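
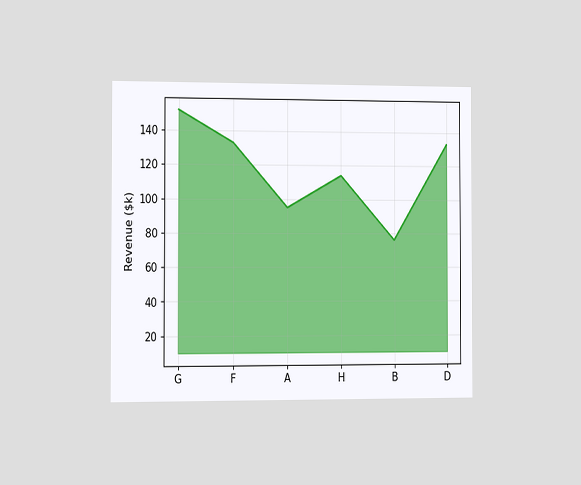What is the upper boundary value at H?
$114k

The chart is viewed slightly from the left. At H the upper boundary is at $114k.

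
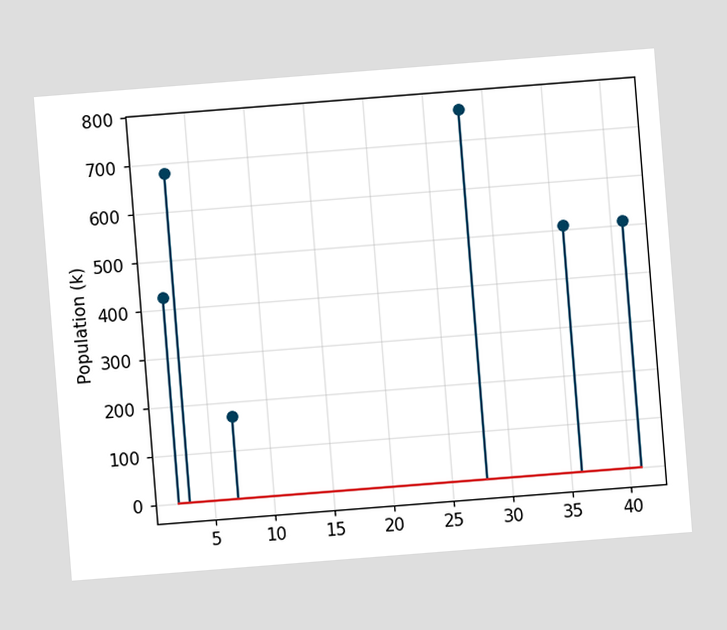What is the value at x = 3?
The chart is tilted about 5° counter-clockwise. The stem at x=3 reaches 680k.

680k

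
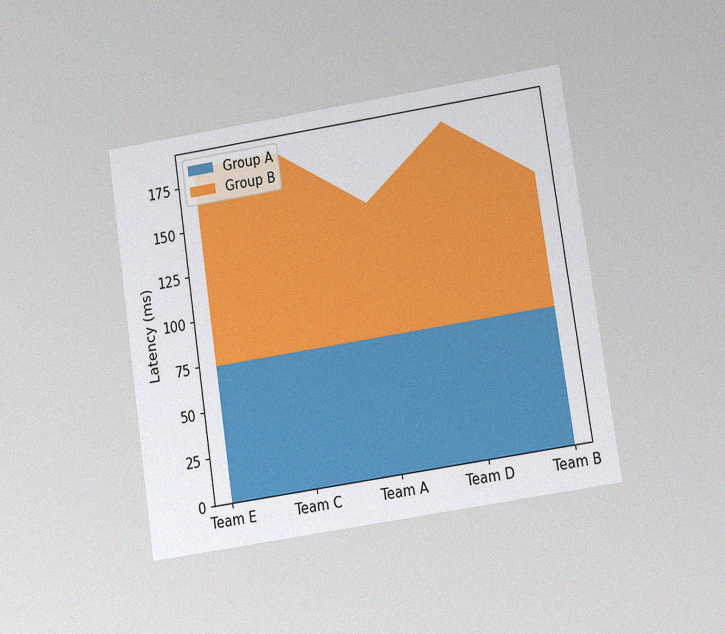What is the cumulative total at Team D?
The chart is tilted about 8° counter-clockwise and viewed at a slight angle, with some photo noise. The stacked total at Team D reaches 185ms.

185ms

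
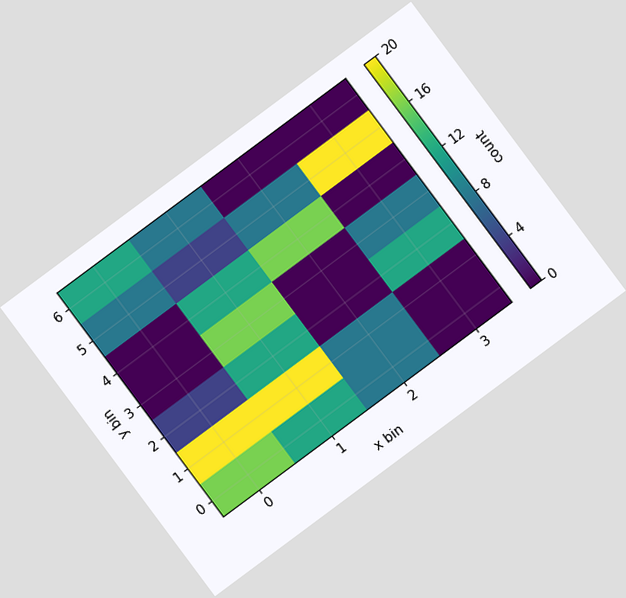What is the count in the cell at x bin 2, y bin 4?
16

The chart is tilted about 37° counter-clockwise. Matching the cell (2, 4) against the colorbar gives 16.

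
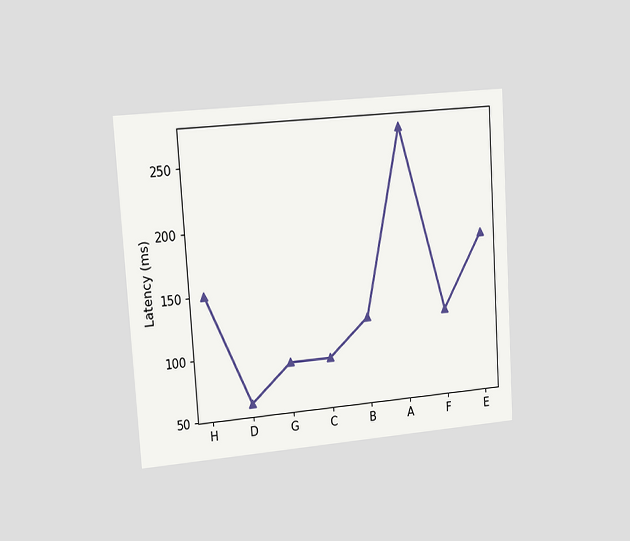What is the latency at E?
The chart is tilted about 4° counter-clockwise and viewed slightly from the left. At E, the line is at 180ms.

180ms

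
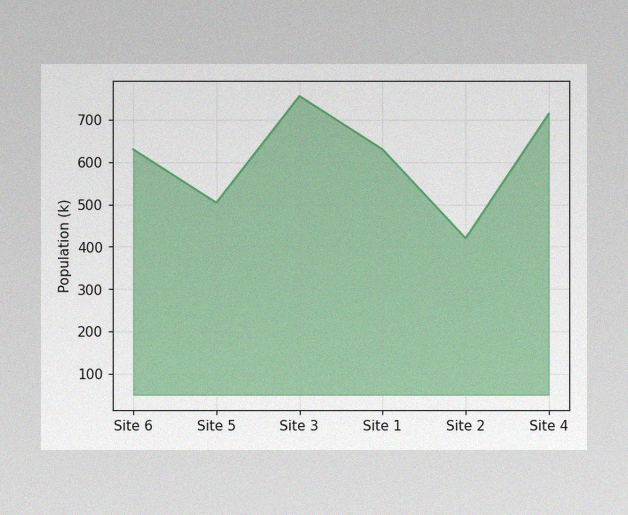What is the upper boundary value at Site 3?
The image has some photo noise and uneven lighting. At Site 3 the upper boundary is at 756k.

756k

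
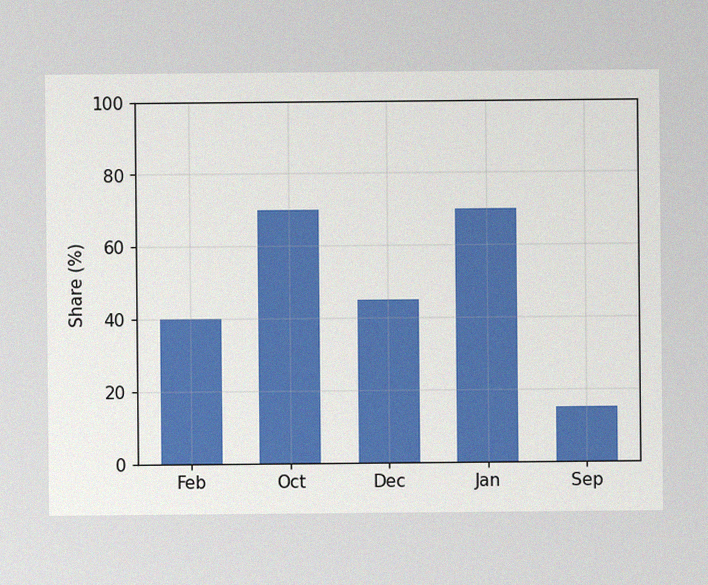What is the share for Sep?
15%

The image has some photo noise and uneven lighting. Reading along the chart's y-axis, the Sep bar reaches 15%.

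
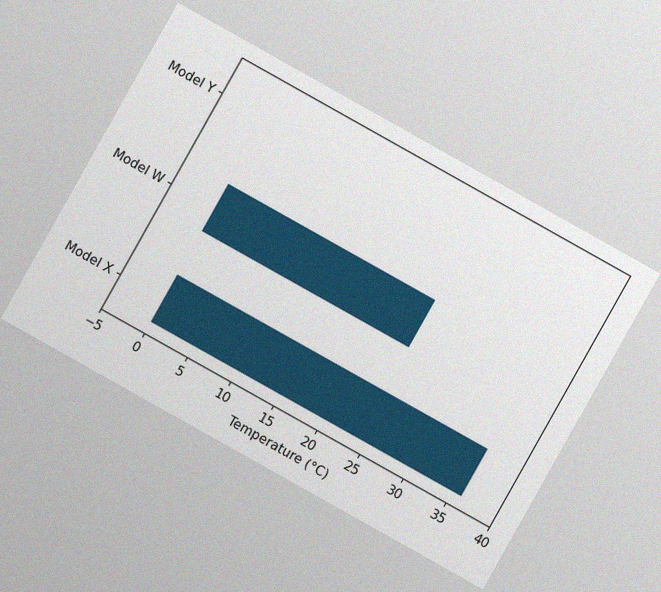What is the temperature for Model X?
36°C

The chart is tilted about 29° clockwise, with some photo noise. Reading along the chart's x-axis, the Model X bar reaches 36°C.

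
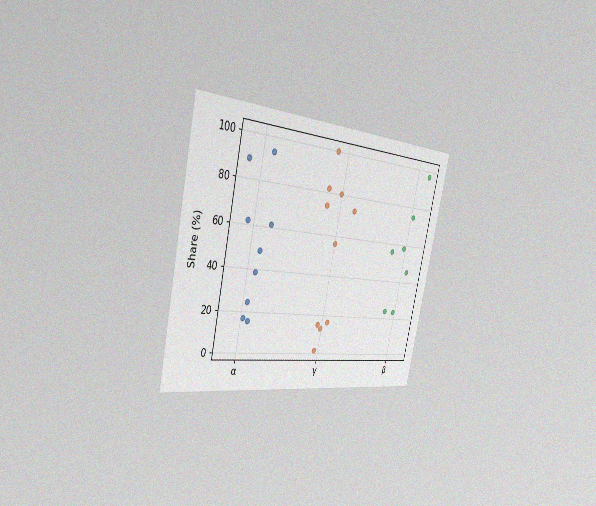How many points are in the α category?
The chart is tilted about 13° clockwise and viewed slightly from the left, with some photo noise. Counting the markers in the α column gives 9.

9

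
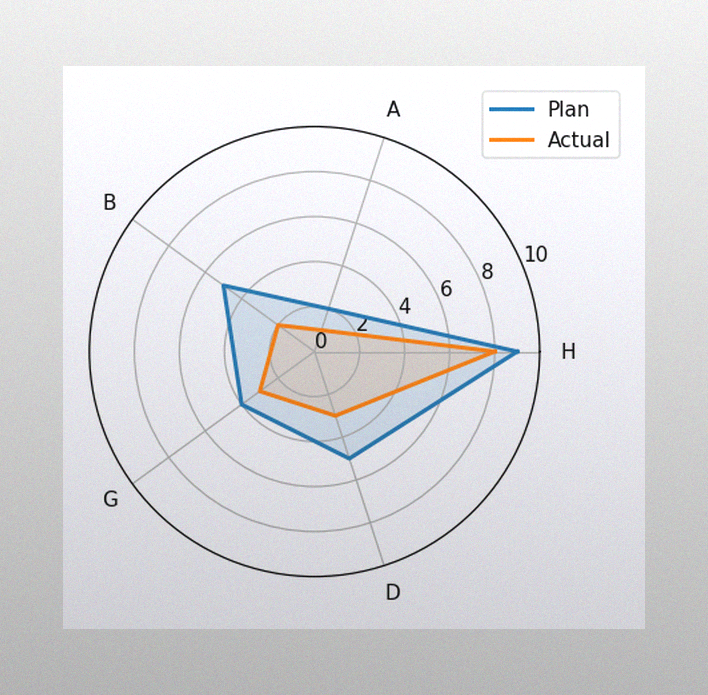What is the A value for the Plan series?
2

The image has some photo noise and uneven lighting. On the A axis, Plan reaches 2.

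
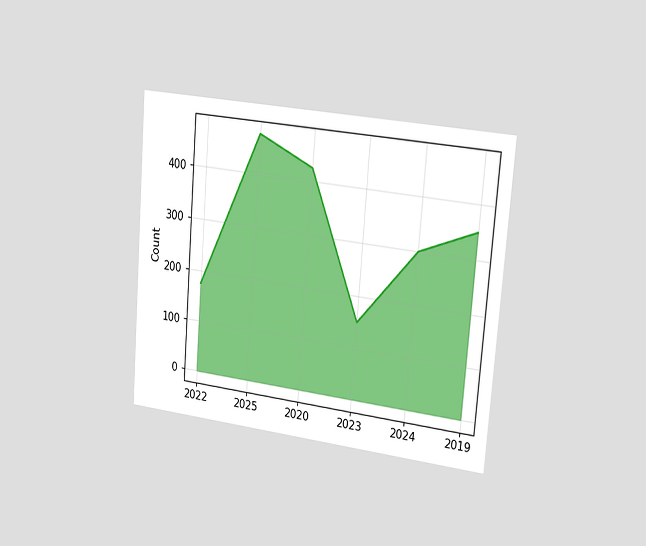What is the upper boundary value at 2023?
The chart is tilted about 5° clockwise and viewed slightly from the right. At 2023 the upper boundary is at 150.

150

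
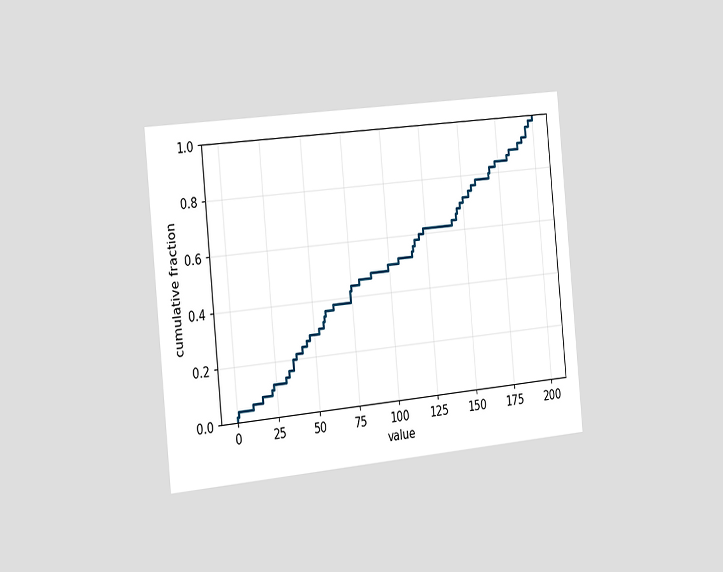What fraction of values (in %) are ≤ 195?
96%

The chart is tilted about 5° counter-clockwise and viewed slightly from the left. At x=195 the ECDF step is at 96%.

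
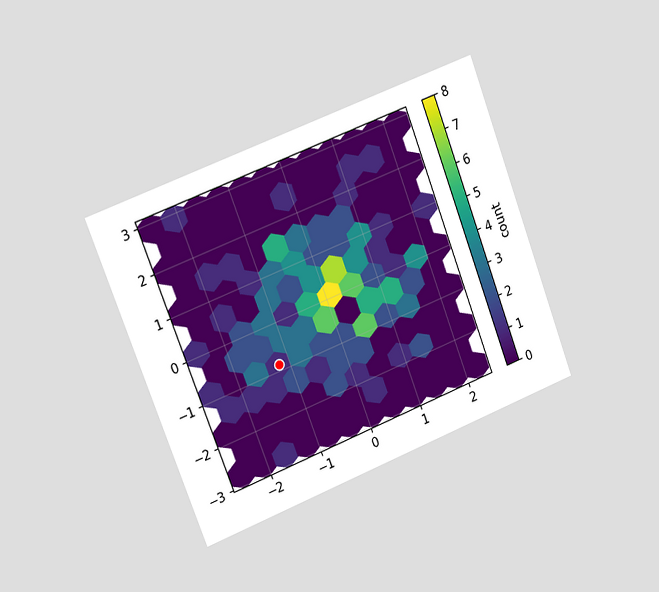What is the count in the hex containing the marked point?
The chart is tilted about 21° counter-clockwise and viewed slightly from the left. The marked hex reads 1 on the colorbar.

1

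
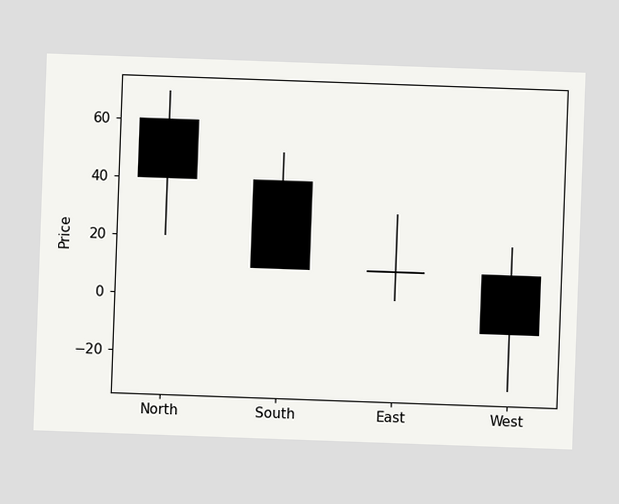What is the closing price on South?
The chart is tilted about 2° clockwise. The South candle closes at 10.

10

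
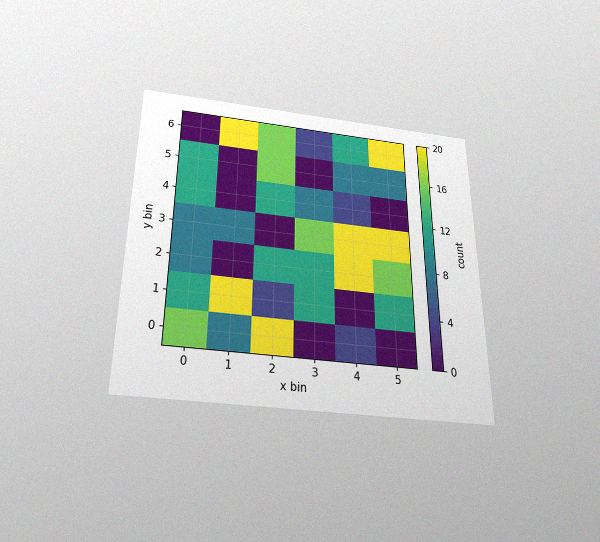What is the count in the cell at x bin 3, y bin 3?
The chart is viewed slightly from below, with some photo noise. Matching the cell (3, 3) against the colorbar gives 16.

16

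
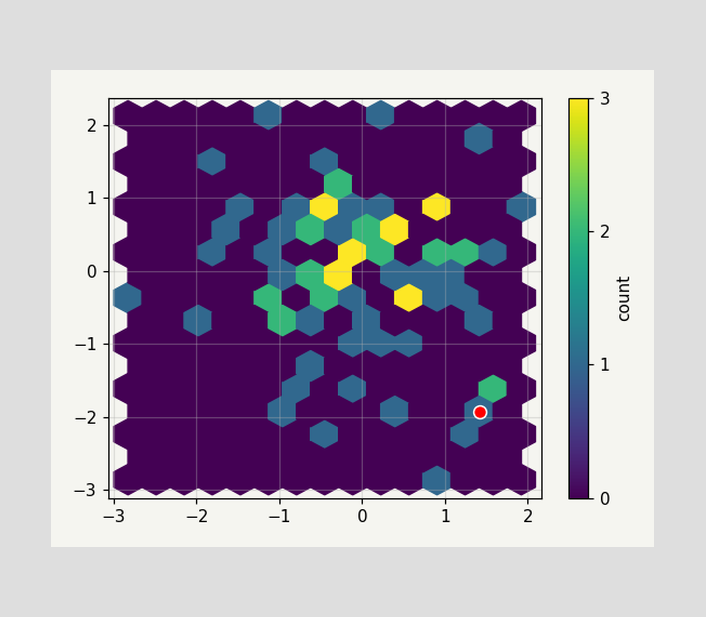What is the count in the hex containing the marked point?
1

The marked hex reads 1 on the colorbar.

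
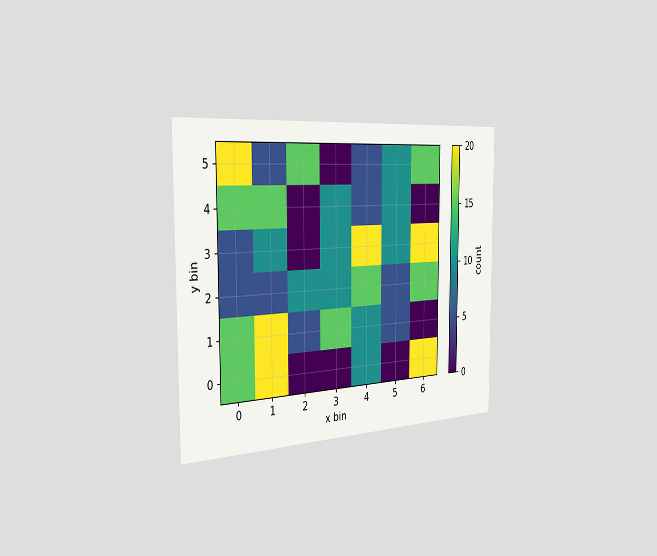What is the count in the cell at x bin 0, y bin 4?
15

The chart is viewed slightly from the left. Matching the cell (0, 4) against the colorbar gives 15.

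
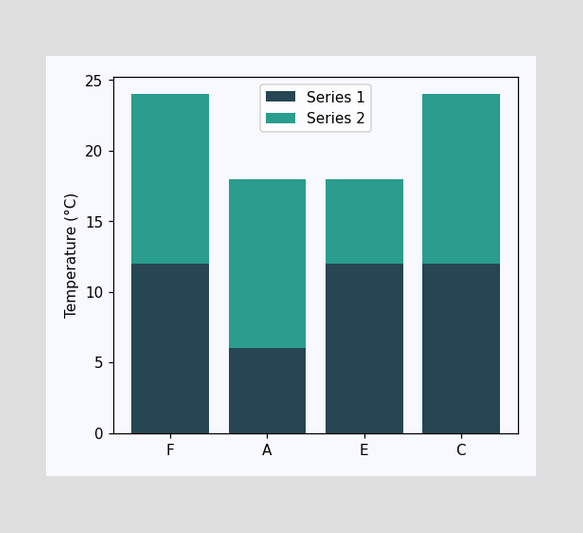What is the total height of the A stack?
18°C

The A stack's top reaches 18°C on the y-axis.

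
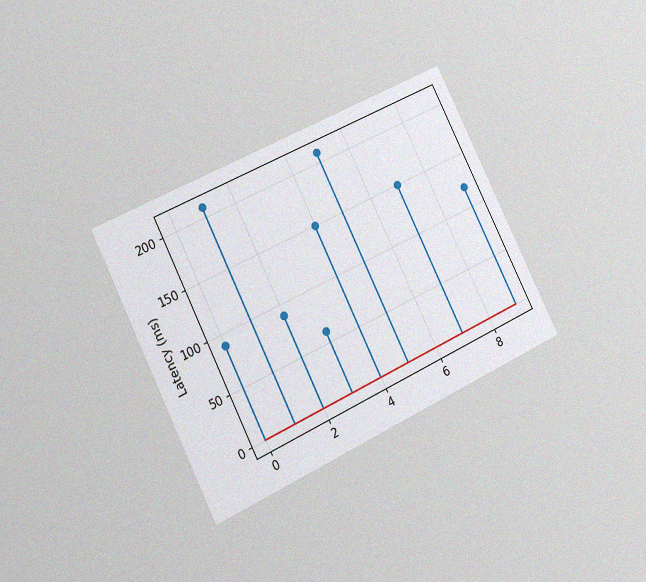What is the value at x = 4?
150ms

The chart is tilted about 27° counter-clockwise and viewed slightly from the left, with some photo noise. The stem at x=4 reaches 150ms.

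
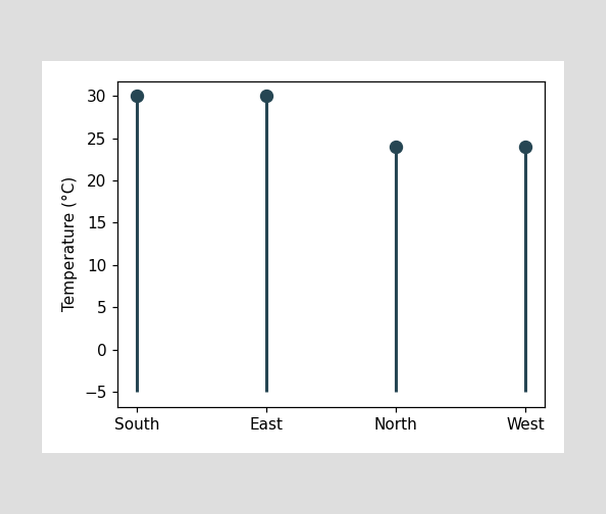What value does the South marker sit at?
The South marker sits at 30°C.

30°C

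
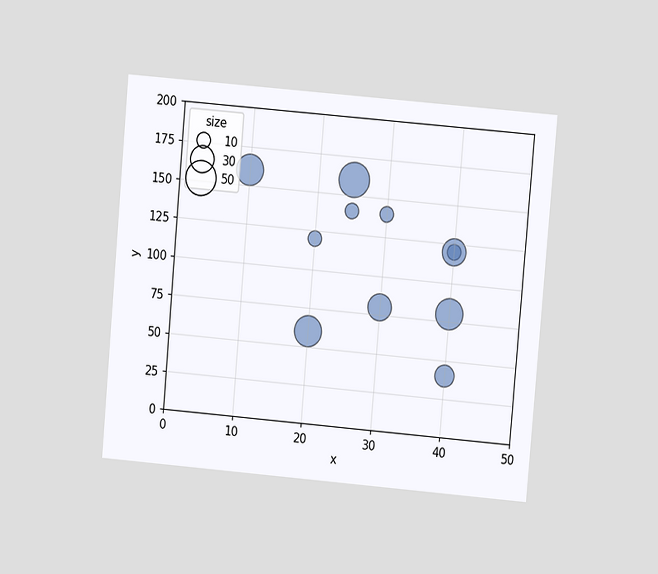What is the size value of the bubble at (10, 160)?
40

The chart is tilted about 5° clockwise and viewed at a slight angle. Matching the bubble at (10, 160) against the size legend gives 40.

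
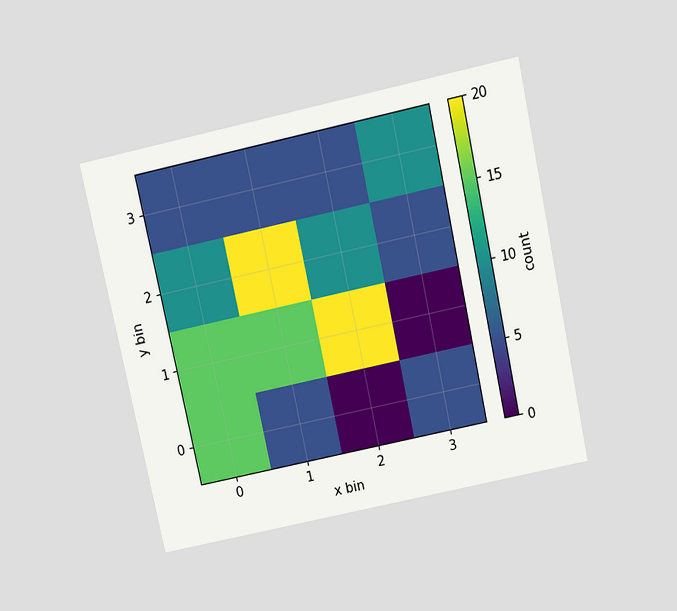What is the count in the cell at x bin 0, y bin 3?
5

The chart is tilted about 12° counter-clockwise and viewed slightly from above. Matching the cell (0, 3) against the colorbar gives 5.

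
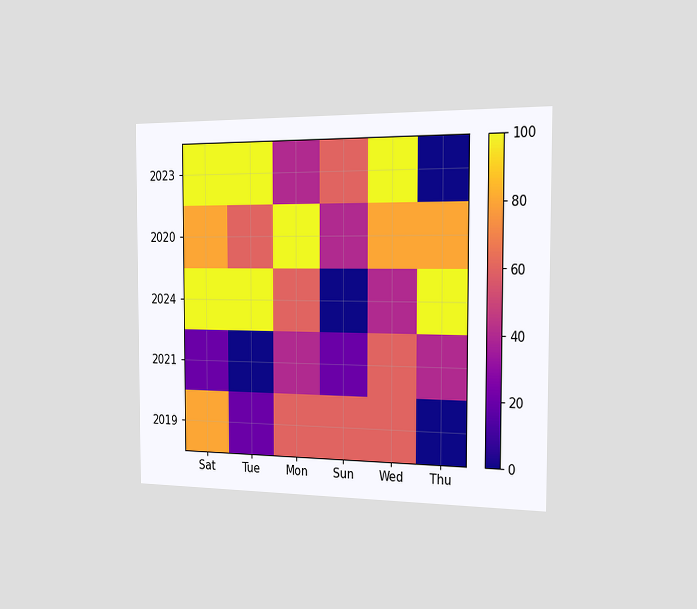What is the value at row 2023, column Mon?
40

The chart is viewed slightly from the right. Matching cell (2023, Mon) against the colorbar gives 40.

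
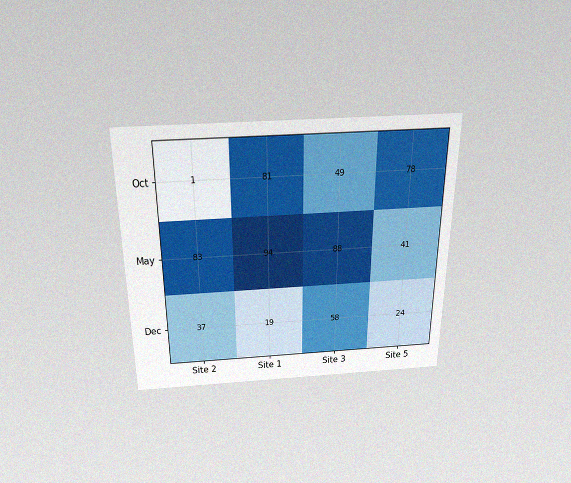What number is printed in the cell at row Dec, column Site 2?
37

The chart is viewed slightly from above, with some photo noise. The (Dec, Site 2) cell reads 37.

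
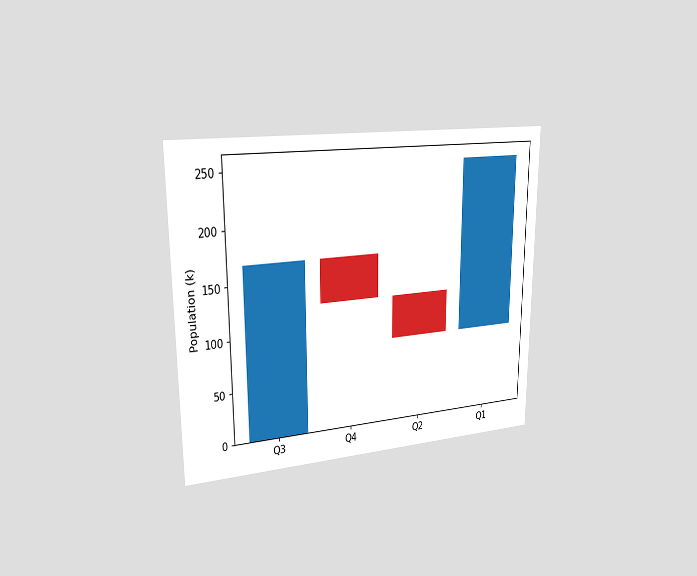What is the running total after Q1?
The chart is viewed slightly from the left. After Q1 the running total reaches 252k.

252k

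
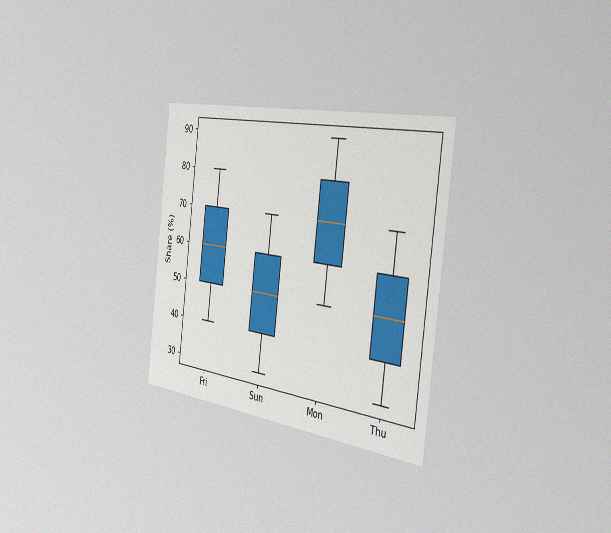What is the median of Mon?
70%

The chart is tilted about 7° clockwise and viewed slightly from the right, with some photo noise. The median line in the Mon box sits at 70%.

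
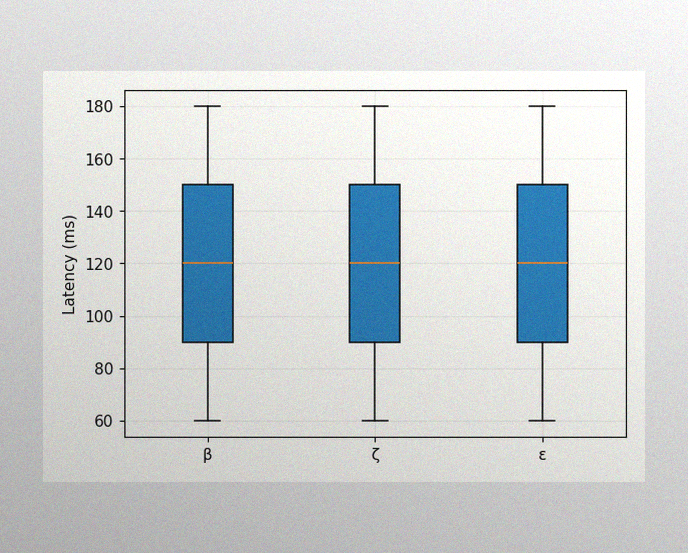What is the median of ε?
120ms

The image has some photo noise and uneven lighting. The median line in the ε box sits at 120ms.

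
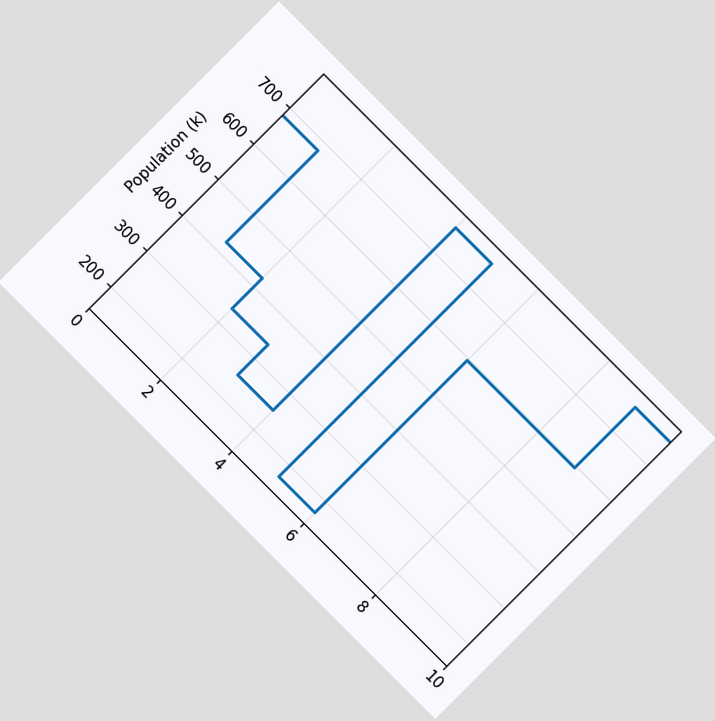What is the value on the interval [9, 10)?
The chart is tilted about 45° clockwise. On [9, 10) the step sits at 765k.

765k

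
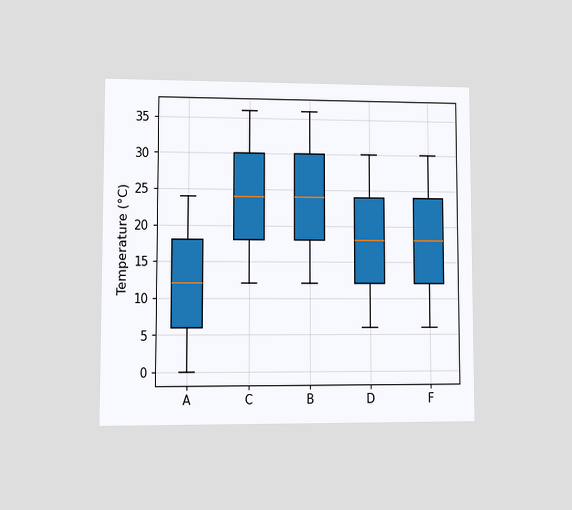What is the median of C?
24°C

The chart is viewed at a slight angle. The median line in the C box sits at 24°C.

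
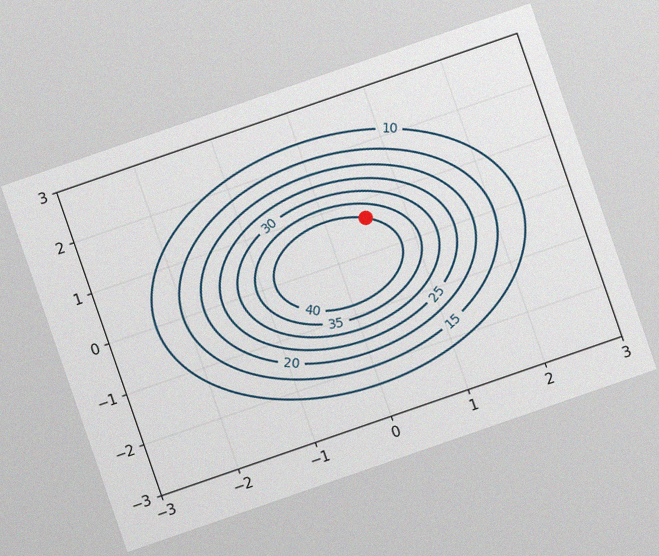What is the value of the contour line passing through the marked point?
The chart is tilted about 19° counter-clockwise, with some photo noise. The marked point sits on the contour labelled 40.

40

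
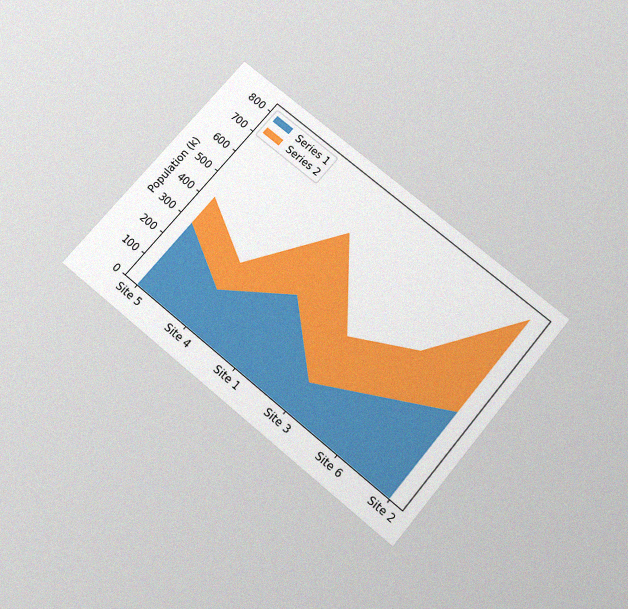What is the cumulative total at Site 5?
The chart is tilted about 40° clockwise and viewed slightly from below, with some photo noise. The stacked total at Site 5 reaches 420k.

420k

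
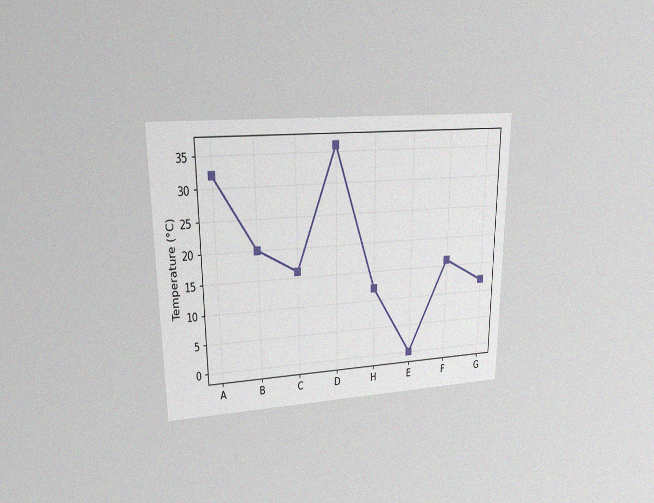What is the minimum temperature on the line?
The chart is viewed at a slight angle, with some photo noise. The lowest point is at E, and reading across to the y-axis gives 0°C.

0°C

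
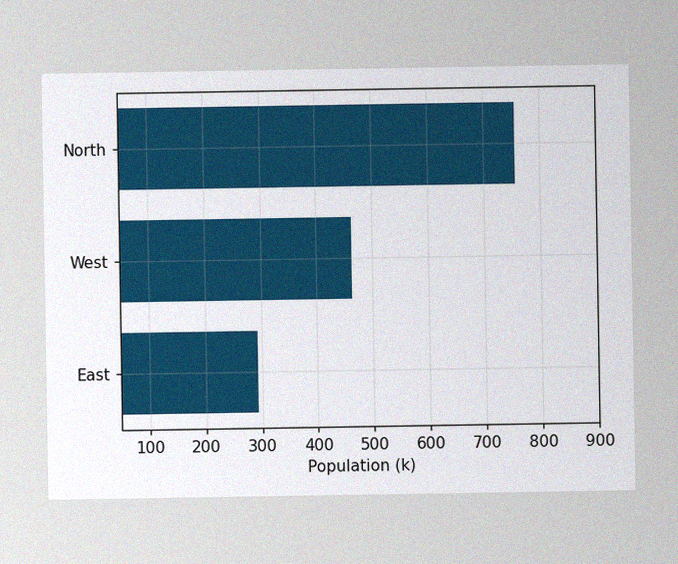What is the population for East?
The image has some photo noise and uneven lighting. Reading along the chart's x-axis, the East bar reaches 294k.

294k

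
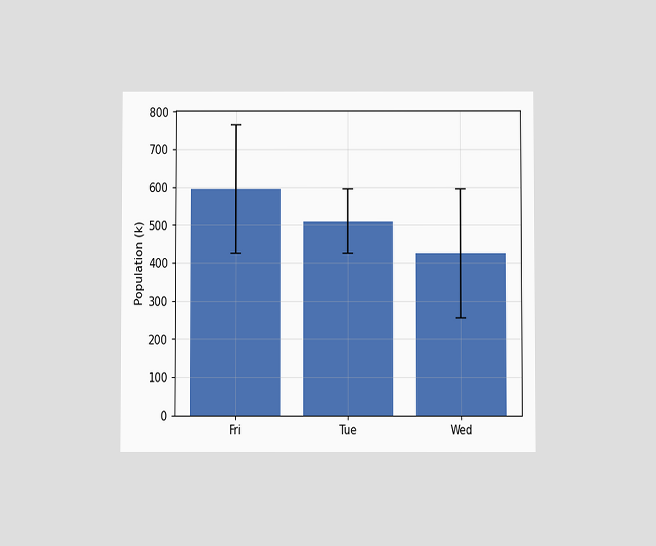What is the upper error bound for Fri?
The chart is viewed slightly from below. The Fri bar's upper whisker reaches 765k.

765k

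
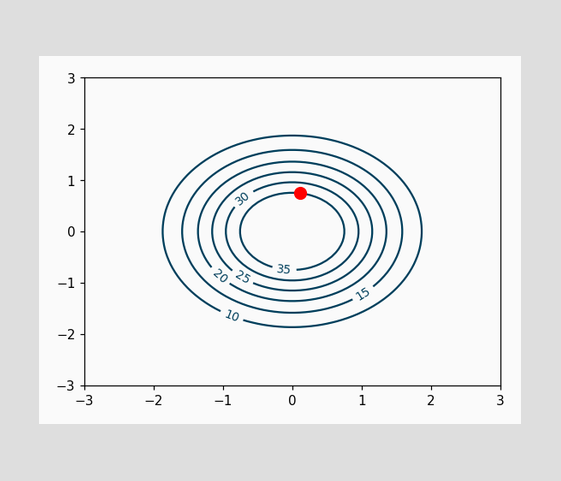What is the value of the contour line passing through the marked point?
The marked point sits on the contour labelled 35.

35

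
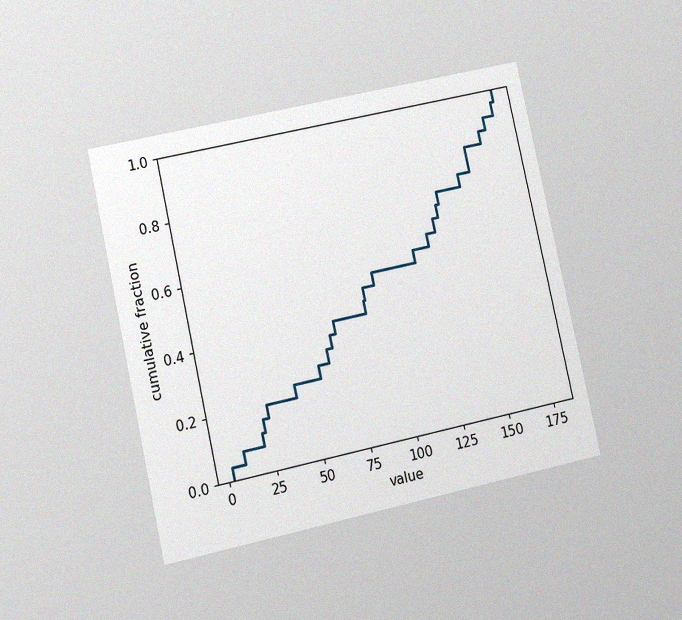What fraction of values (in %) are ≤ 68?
40%

The chart is tilted about 12° counter-clockwise and viewed at a slight angle, with some photo noise. At x=68 the ECDF step is at 40%.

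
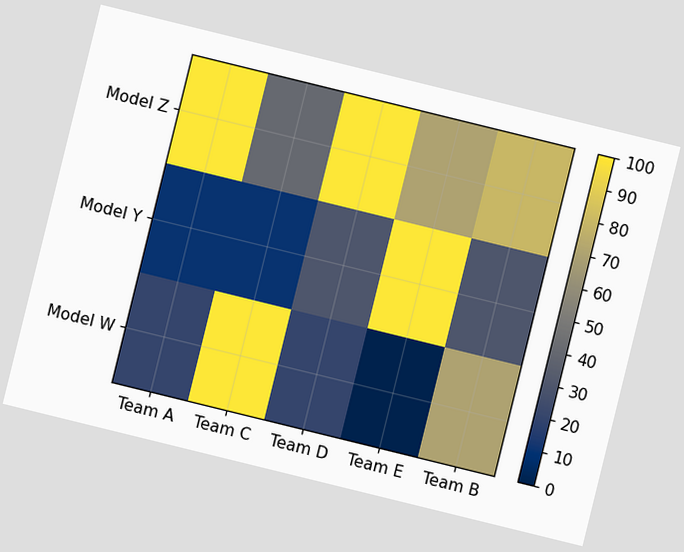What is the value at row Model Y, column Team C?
The chart is tilted about 14° clockwise. Matching cell (Model Y, Team C) against the colorbar gives 10.

10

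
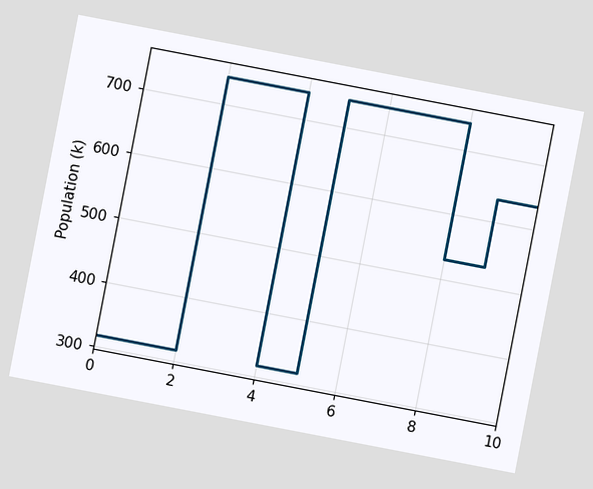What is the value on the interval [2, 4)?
742k

The chart is tilted about 11° clockwise. On [2, 4) the step sits at 742k.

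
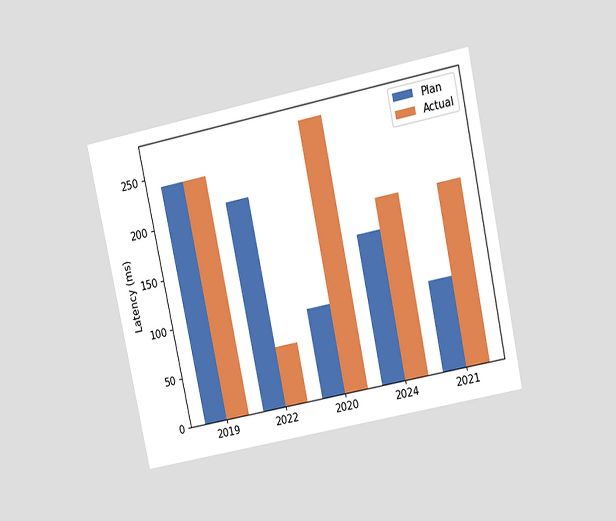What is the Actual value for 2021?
The chart is tilted about 12° counter-clockwise and viewed at a slight angle. The Actual bar at 2021 reaches 180ms on the y-axis.

180ms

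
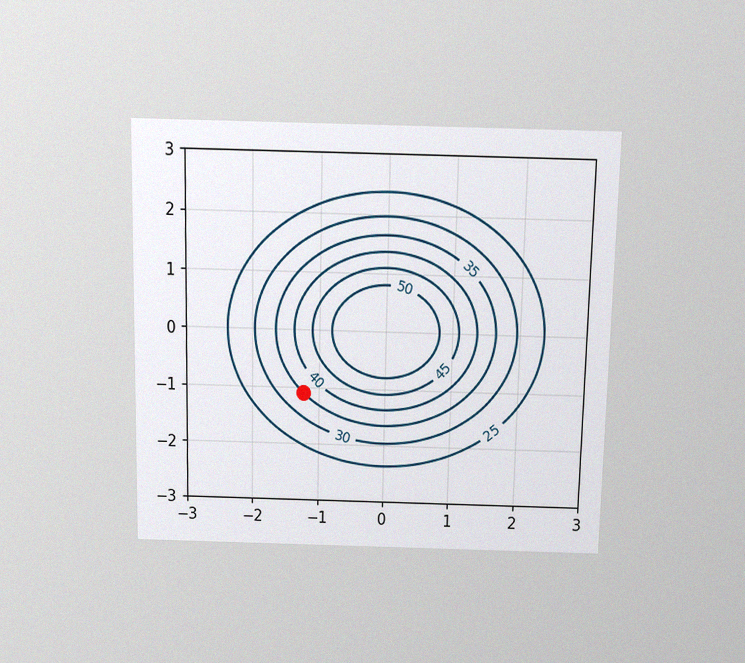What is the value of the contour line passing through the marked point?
The chart is viewed slightly from above, with some photo noise. The marked point sits on the contour labelled 35.

35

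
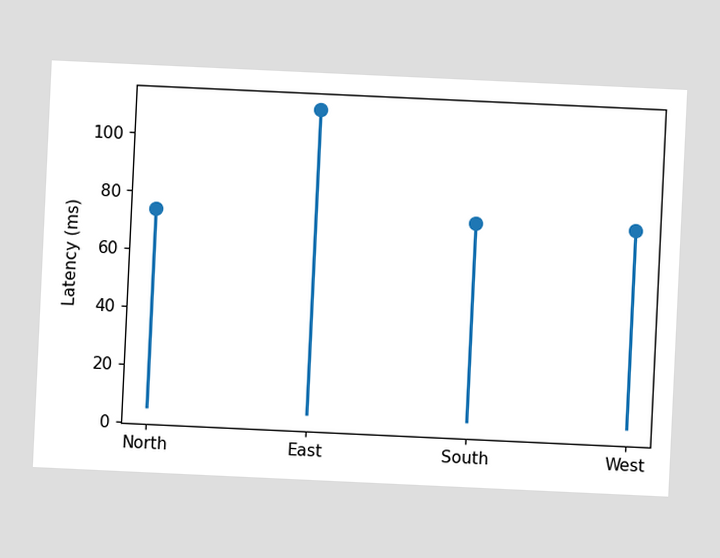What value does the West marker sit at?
74ms

The chart is tilted about 3° clockwise. The West marker sits at 74ms.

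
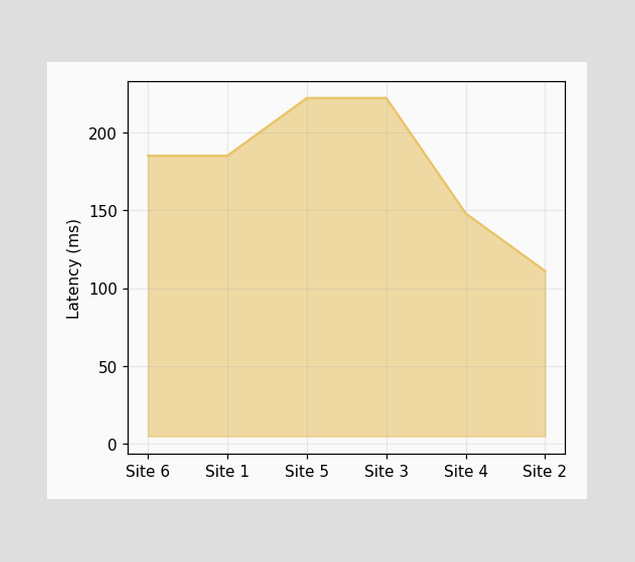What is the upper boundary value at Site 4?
At Site 4 the upper boundary is at 148ms.

148ms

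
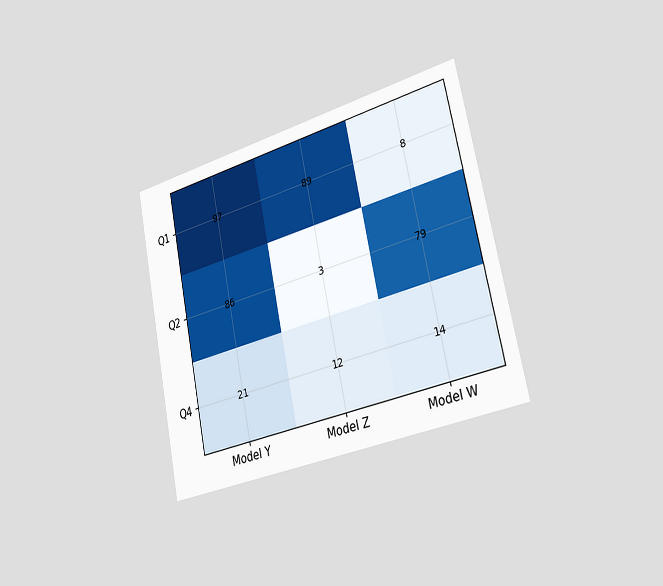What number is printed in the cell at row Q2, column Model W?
79

The chart is tilted about 12° counter-clockwise and viewed slightly from the right. The (Q2, Model W) cell reads 79.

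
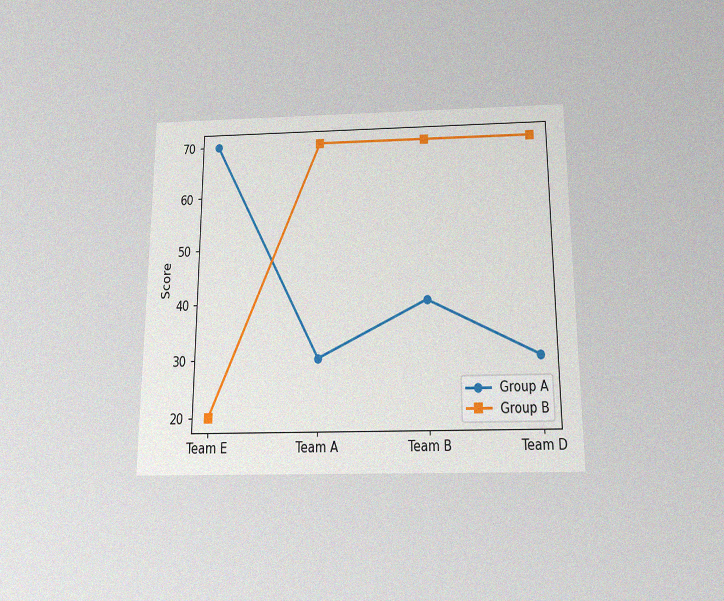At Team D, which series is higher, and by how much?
Group B, by 40

The chart is viewed slightly from below, with some photo noise. At Team D, Group B sits above the other line by 40.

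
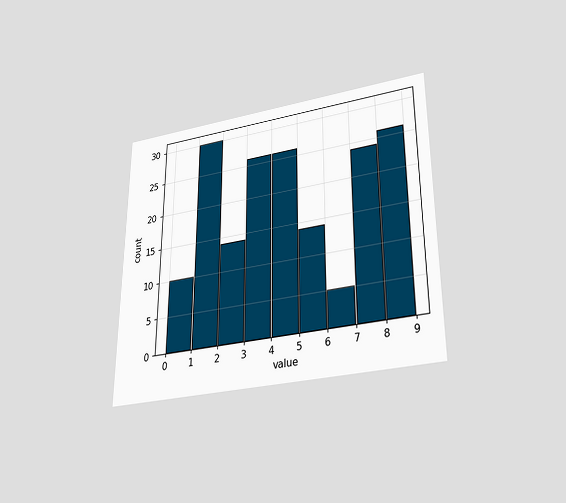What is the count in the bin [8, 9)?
26

The chart is viewed slightly from below. The [8, 9) bin has height 26.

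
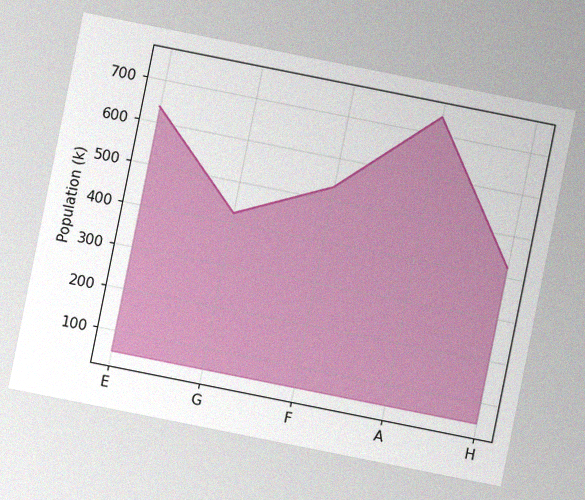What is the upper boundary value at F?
The chart is tilted about 11° clockwise, with some photo noise. At F the upper boundary is at 530k.

530k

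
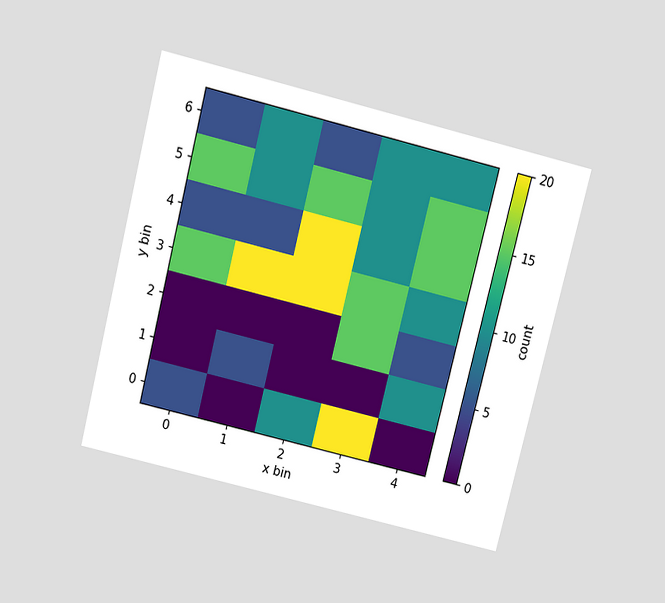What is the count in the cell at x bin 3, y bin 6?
The chart is tilted about 14° clockwise and viewed slightly from above. Matching the cell (3, 6) against the colorbar gives 10.

10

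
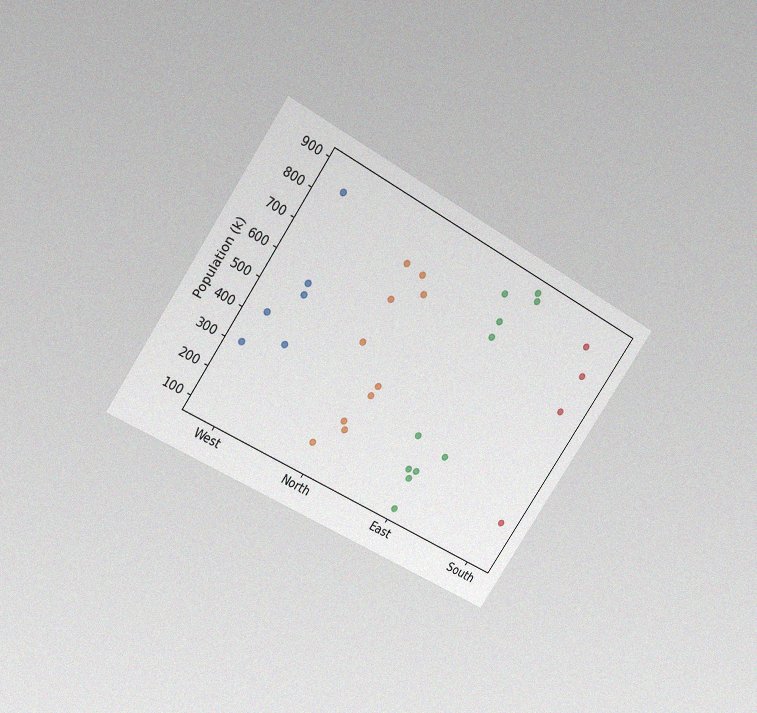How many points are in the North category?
10

The chart is tilted about 34° clockwise and viewed slightly from above, with some photo noise. Counting the markers in the North column gives 10.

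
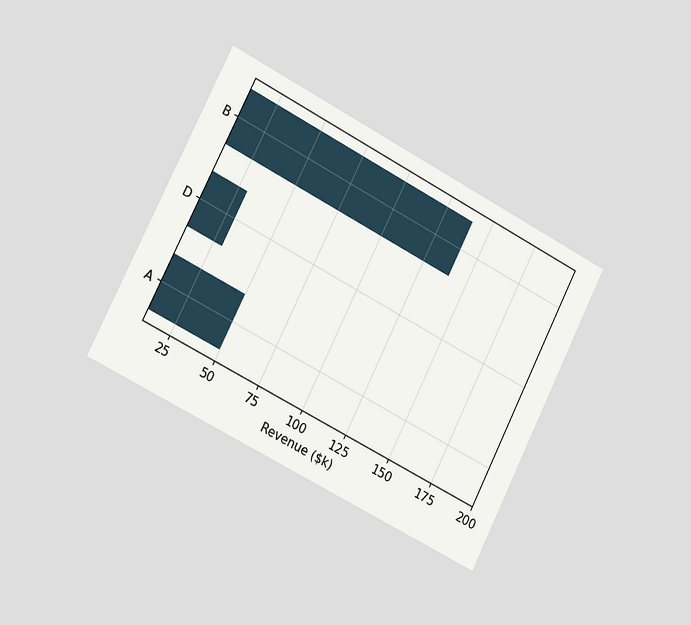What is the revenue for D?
$30k

The chart is tilted about 27° clockwise and viewed slightly from the left. Reading along the chart's x-axis, the D bar reaches $30k.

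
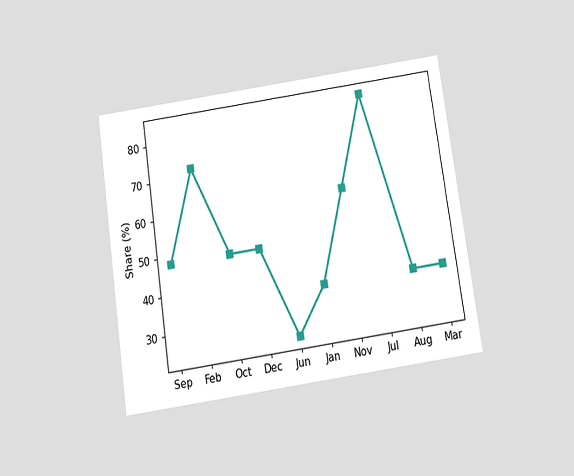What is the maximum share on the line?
The chart is tilted about 8° counter-clockwise and viewed slightly from below. The highest point is at Jul, and reading across to the y-axis gives 84%.

84%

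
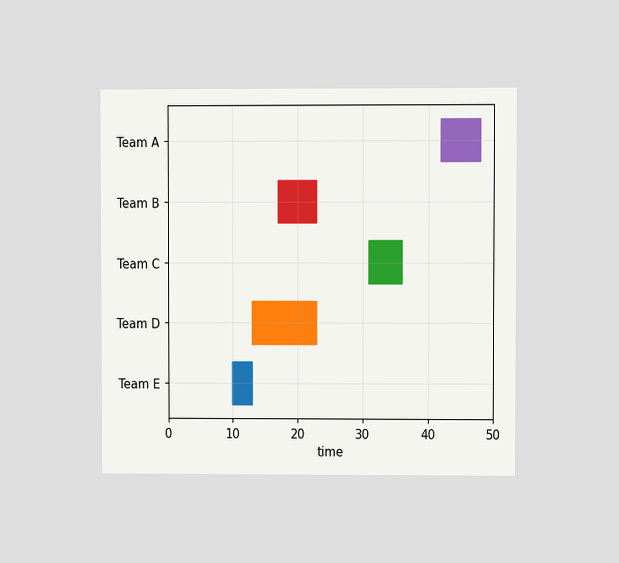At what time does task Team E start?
10

The chart is viewed at a slight angle. The Team E bar begins at t=10.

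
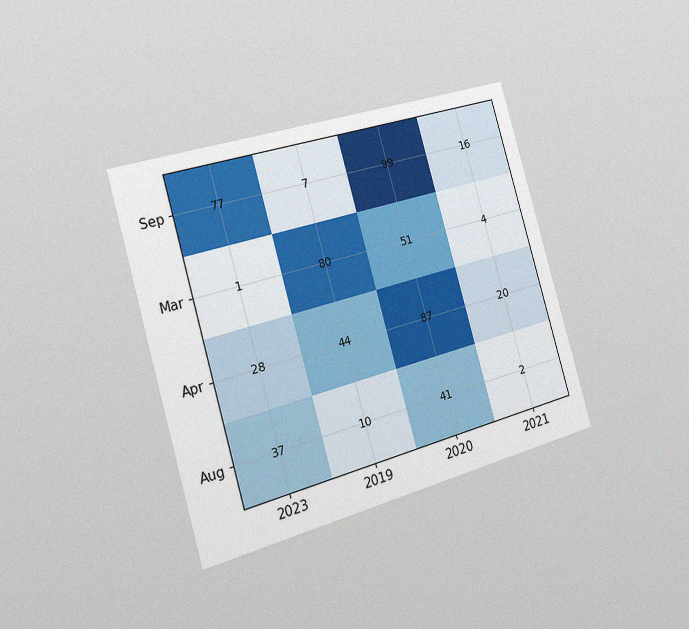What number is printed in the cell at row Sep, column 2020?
99

The chart is tilted about 16° counter-clockwise and viewed slightly from the left, with some photo noise. The (Sep, 2020) cell reads 99.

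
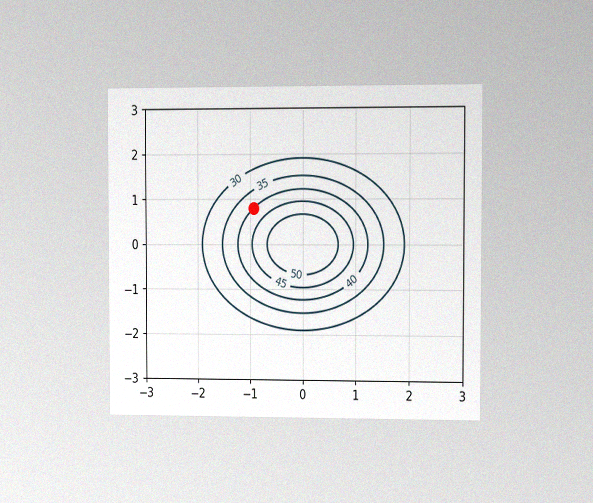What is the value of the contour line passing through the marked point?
40

The chart is viewed at a slight angle, with some photo noise. The marked point sits on the contour labelled 40.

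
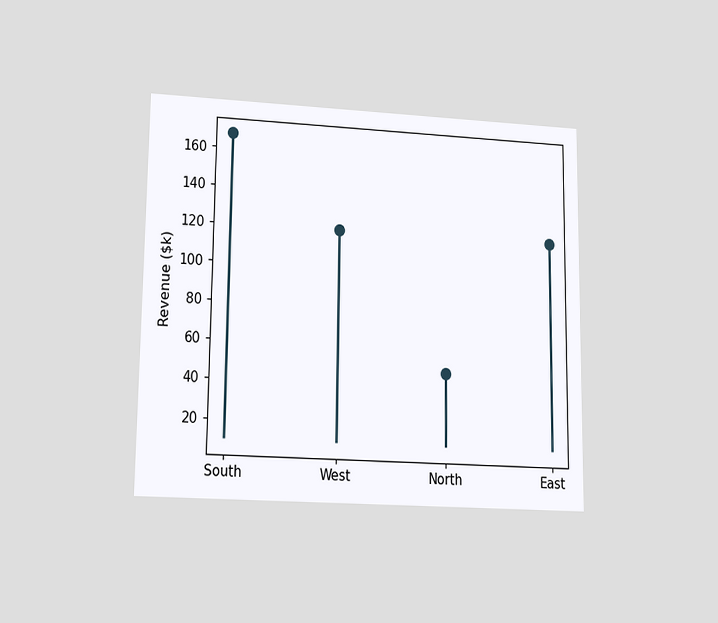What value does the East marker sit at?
$120k

The chart is viewed at a slight angle. The East marker sits at $120k.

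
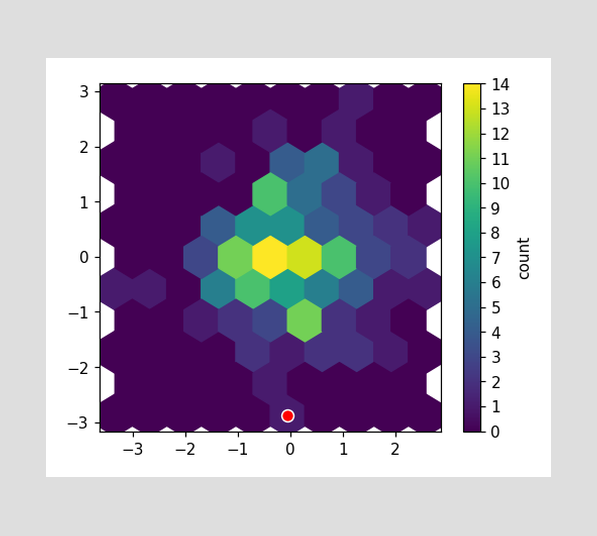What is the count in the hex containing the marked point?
The marked hex reads 1 on the colorbar.

1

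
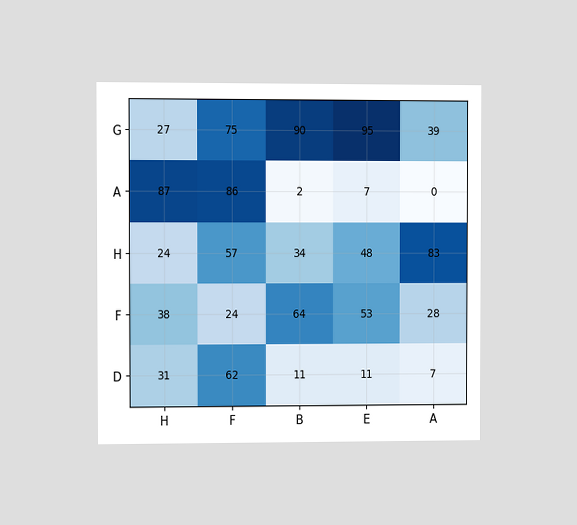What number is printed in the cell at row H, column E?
48

The chart is viewed at a slight angle. The (H, E) cell reads 48.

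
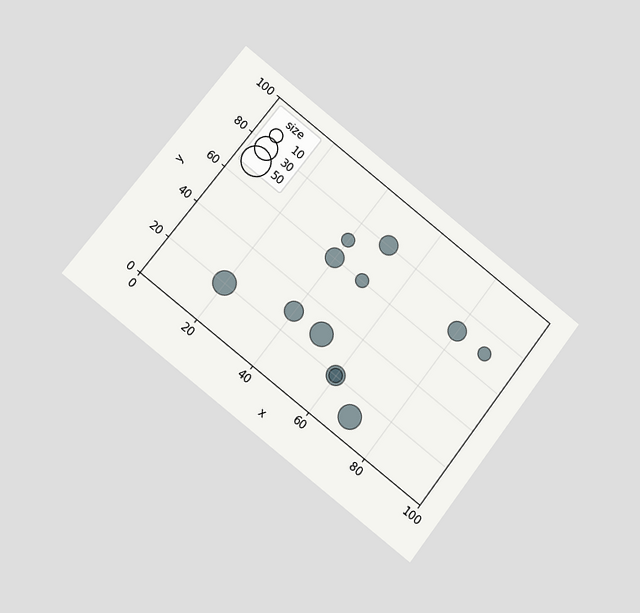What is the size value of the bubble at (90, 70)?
10

The chart is tilted about 38° clockwise and viewed at a slight angle. Matching the bubble at (90, 70) against the size legend gives 10.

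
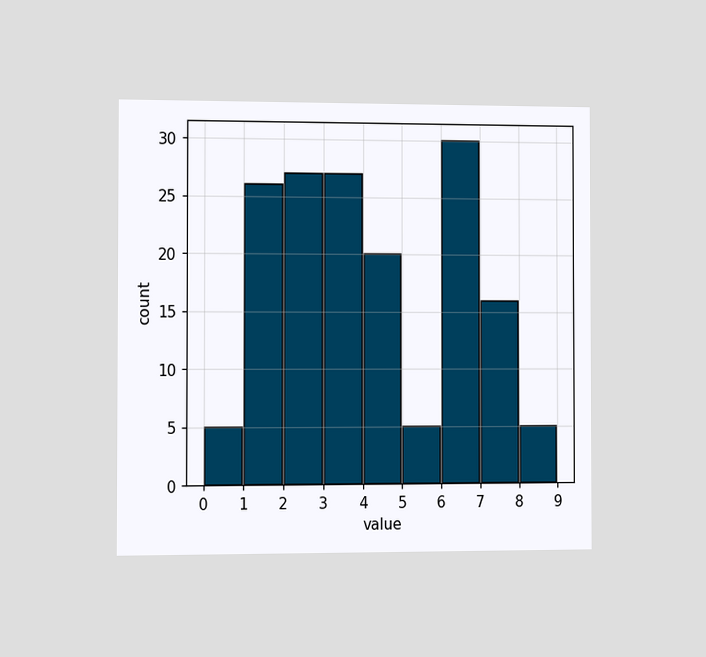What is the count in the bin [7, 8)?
16

The chart is viewed slightly from the left. The [7, 8) bin has height 16.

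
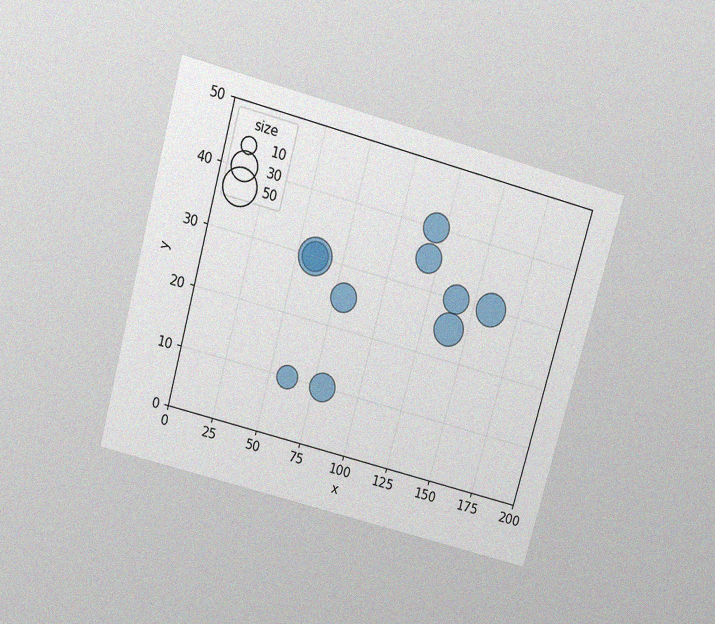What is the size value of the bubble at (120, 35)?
The chart is tilted about 15° clockwise and viewed slightly from above, with some photo noise. Matching the bubble at (120, 35) against the size legend gives 30.

30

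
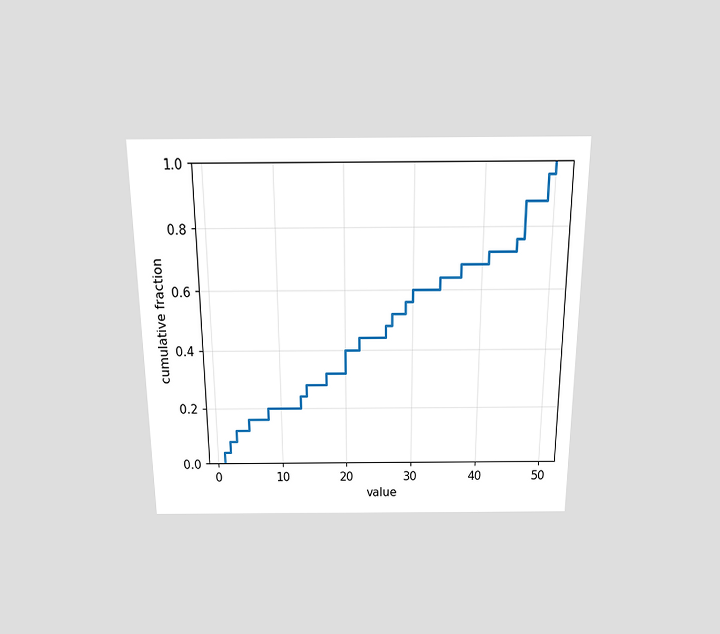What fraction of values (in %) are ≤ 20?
The chart is viewed slightly from above. At x=20 the ECDF step is at 40%.

40%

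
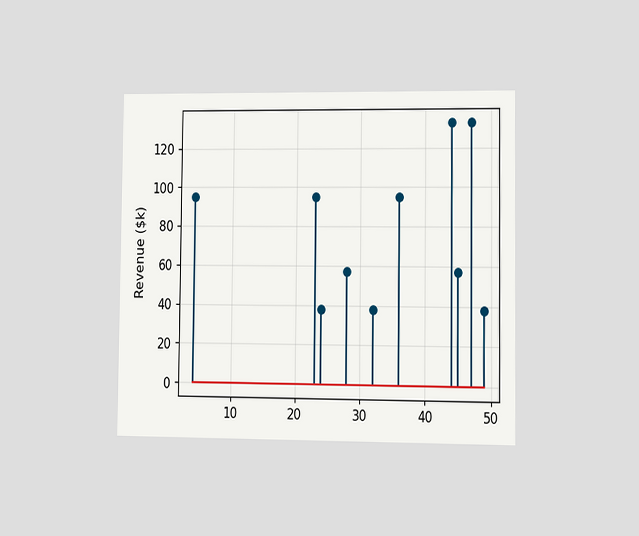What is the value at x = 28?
$57k

The chart is viewed slightly from the right. The stem at x=28 reaches $57k.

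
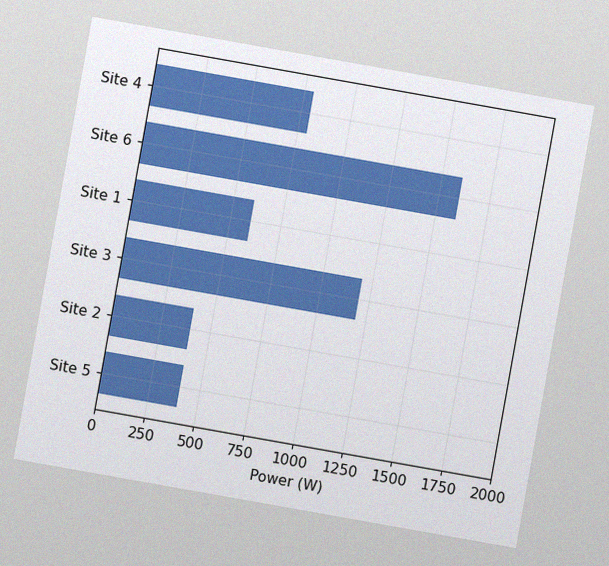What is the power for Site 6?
1600W

The chart is tilted about 10° clockwise, with some photo noise. Reading along the chart's x-axis, the Site 6 bar reaches 1600W.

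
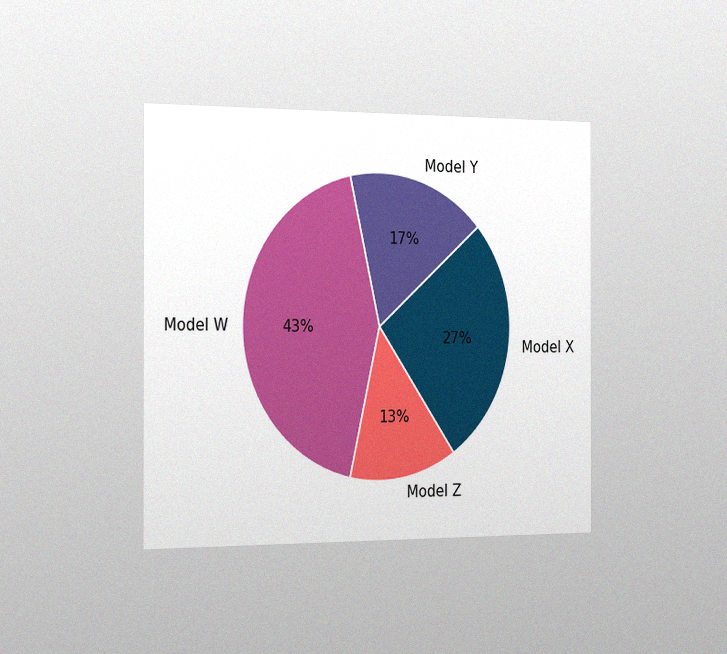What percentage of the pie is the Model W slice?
43%

The chart is viewed slightly from the left, with some photo noise. The Model W slice takes up 43% of the pie.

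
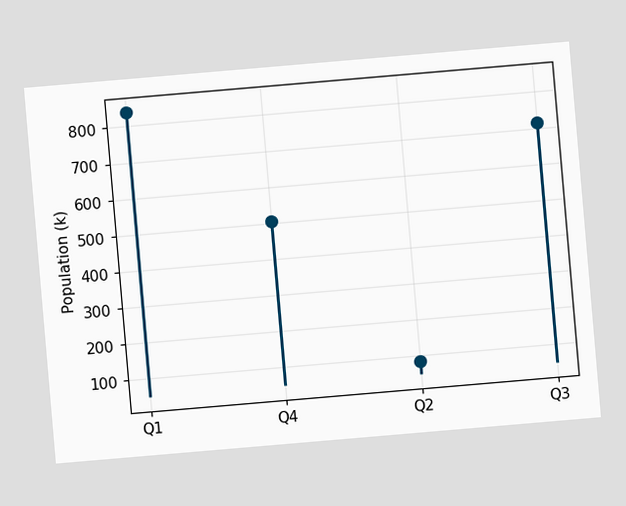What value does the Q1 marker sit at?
The chart is tilted about 5° counter-clockwise. The Q1 marker sits at 840k.

840k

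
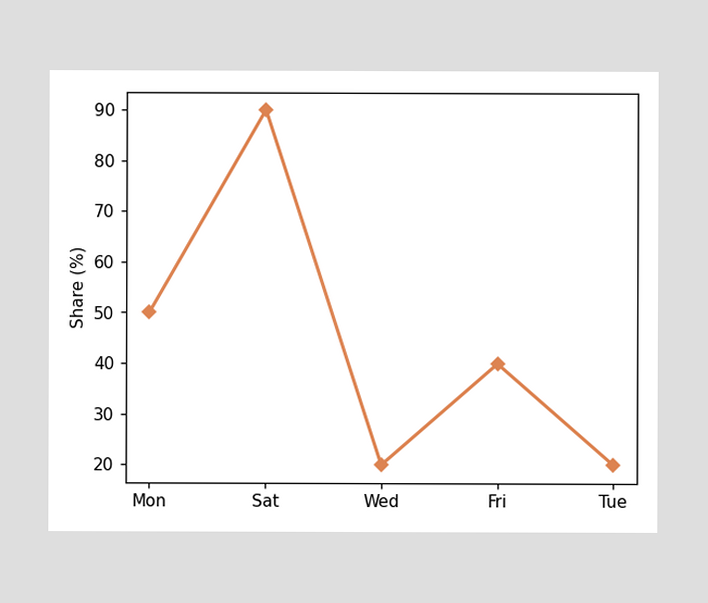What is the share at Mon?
At Mon, the line is at 50%.

50%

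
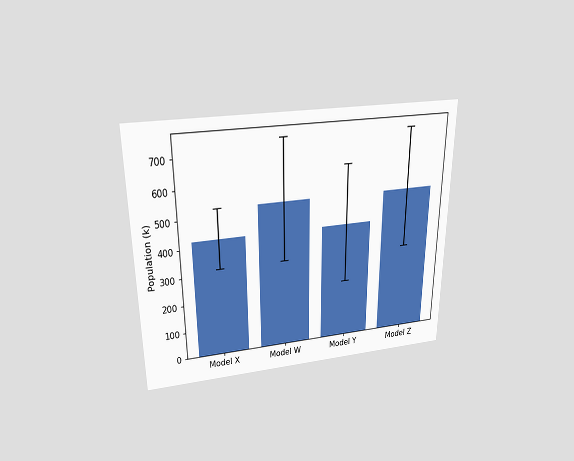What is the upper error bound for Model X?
530k

The chart is viewed slightly from above. The Model X bar's upper whisker reaches 530k.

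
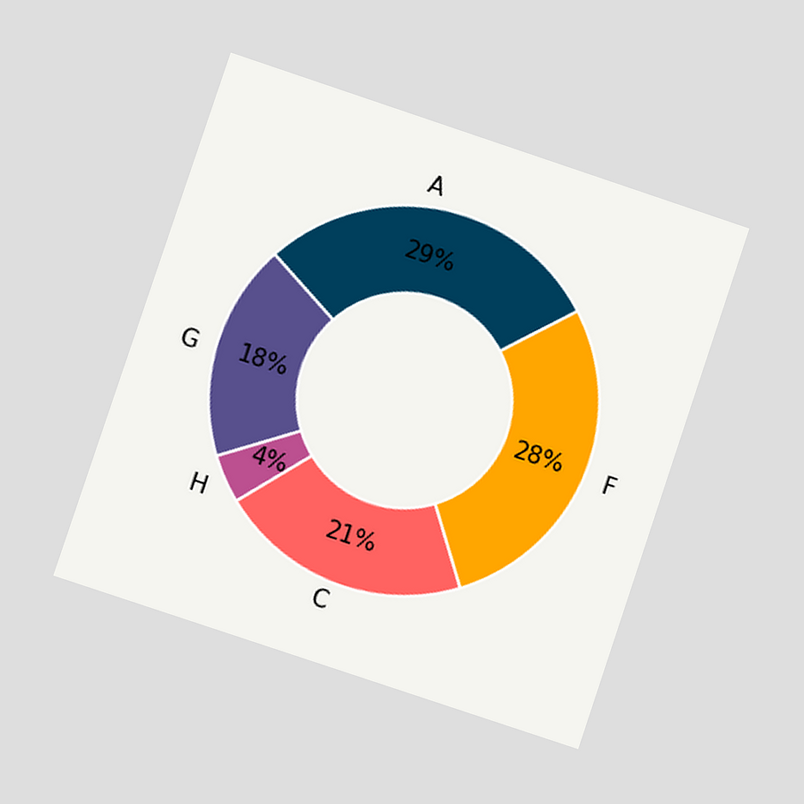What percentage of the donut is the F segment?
28%

The chart is tilted about 18° clockwise and viewed at a slight angle. The F segment takes up 28% of the ring.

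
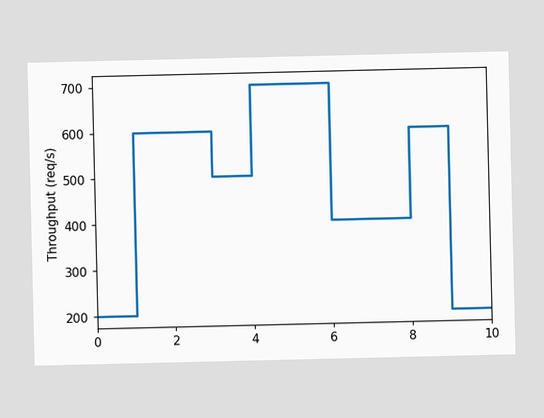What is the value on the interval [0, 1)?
200req/s

On [0, 1) the step sits at 200req/s.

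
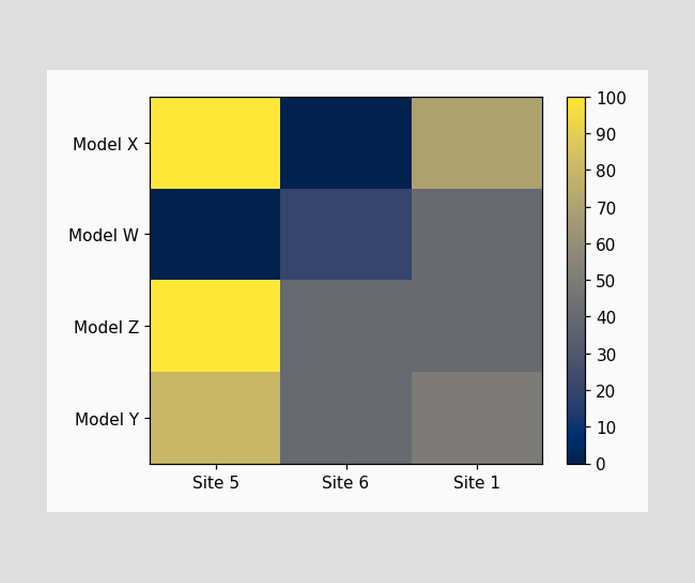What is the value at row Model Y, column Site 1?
50

Matching cell (Model Y, Site 1) against the colorbar gives 50.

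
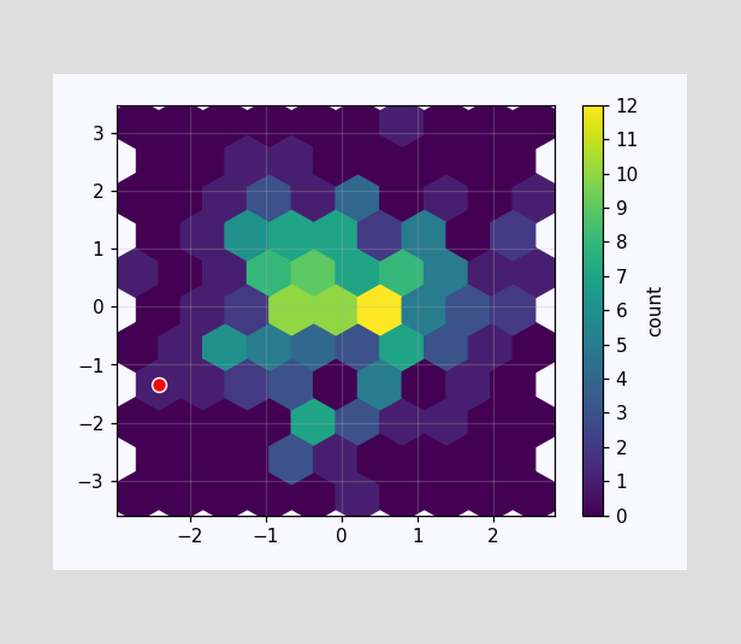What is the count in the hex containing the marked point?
The marked hex reads 1 on the colorbar.

1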